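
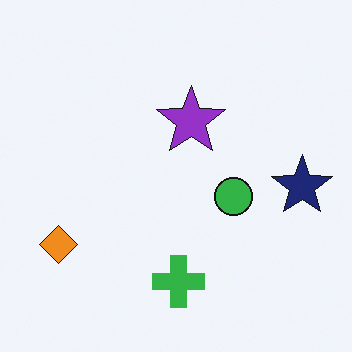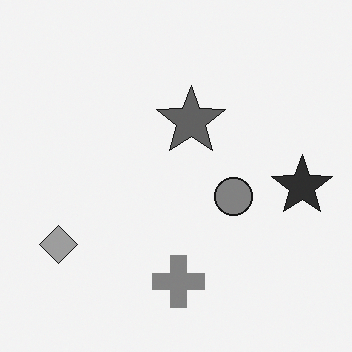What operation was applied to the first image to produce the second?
The image was converted to grayscale.

All color is removed — every shape is now a shade of grey.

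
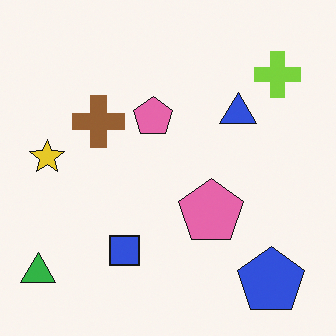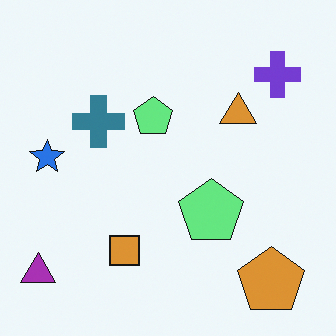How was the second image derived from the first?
It was hue-shifted by a large amount.

Every shape's color has rotated by the same amount around the hue wheel — a uniform hue shift.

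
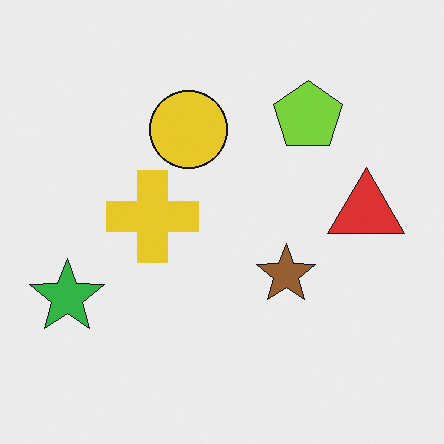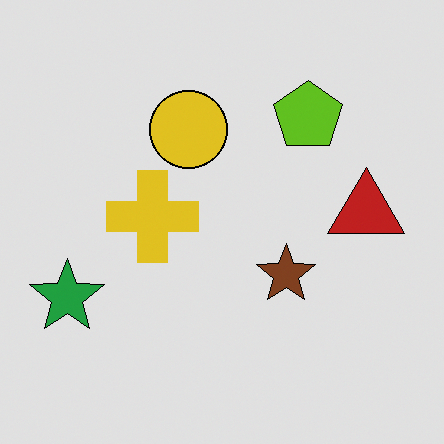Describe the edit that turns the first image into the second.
It was moderately posterized.

Each flat color has snapped to a coarser quantized level — most visibly, the near-white background has dropped to a flat grey.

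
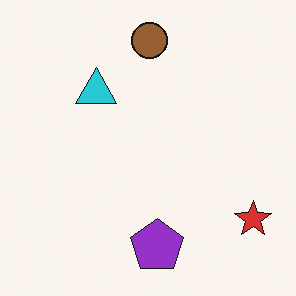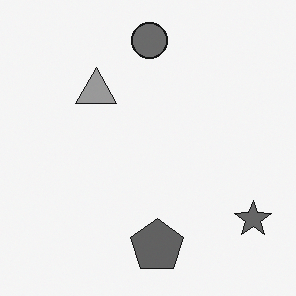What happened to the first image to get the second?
This is the original image converted to grayscale.

All color is removed — every shape is now a shade of grey.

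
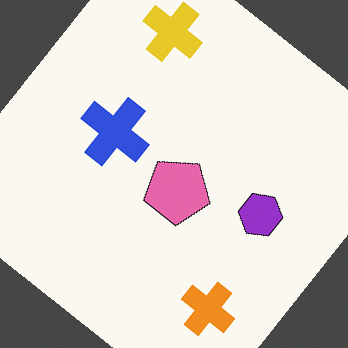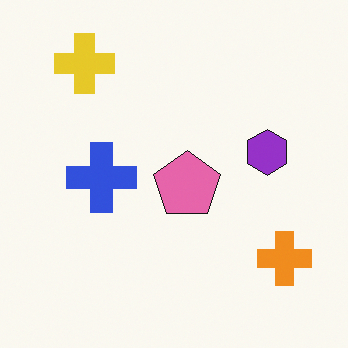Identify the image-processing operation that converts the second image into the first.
It was rotated clockwise by a large amount — several tens of degrees.

Every shape is tilted by the same angle and the image corners show triangular fill wedges — a whole-image rotation by a non-right angle.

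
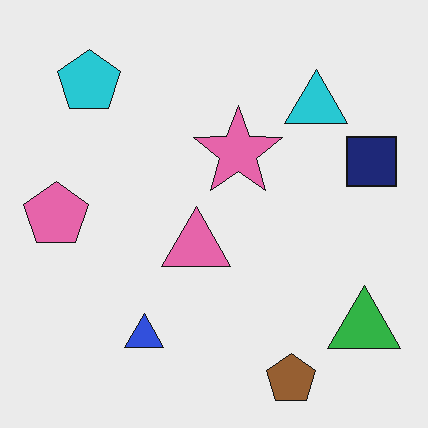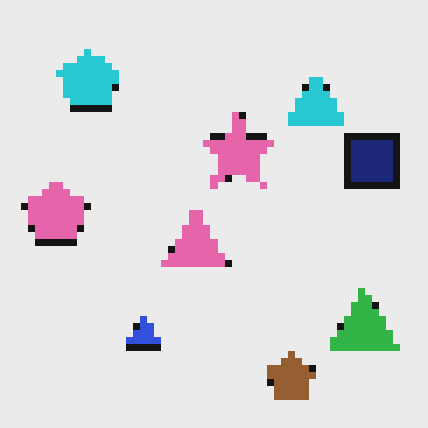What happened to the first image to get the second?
This is the original image pixelated into visible square blocks.

Shapes are reduced to large square blocks; fine edges and outlines are lost — a downscale-then-upscale (mosaic) effect.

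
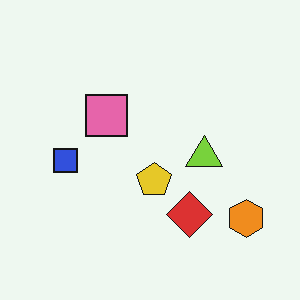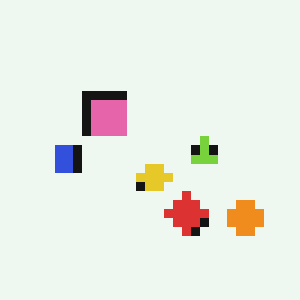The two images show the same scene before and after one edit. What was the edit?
This is the original image heavily pixelated into large blocks.

Shapes are reduced to large square blocks; fine edges and outlines are lost — a downscale-then-upscale (mosaic) effect.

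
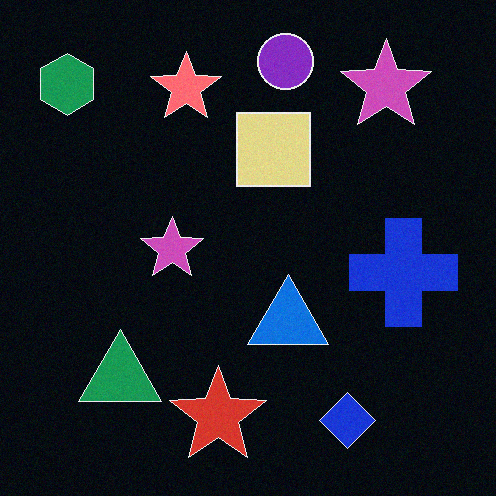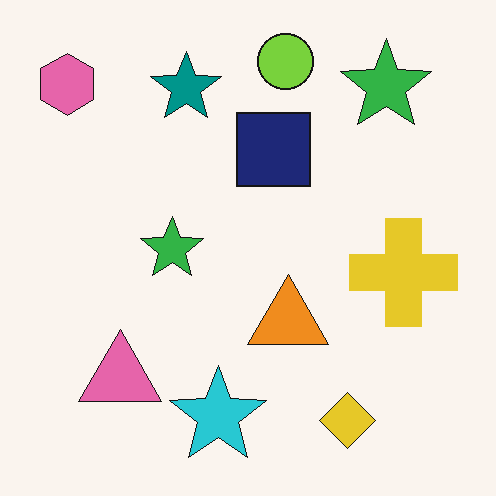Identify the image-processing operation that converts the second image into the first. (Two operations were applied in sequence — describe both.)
The image was color-inverted (negative), then degraded with light additive noise.

The light background has become dark and every shape's color is its complement — a photographic negative. Random speckle covers the whole image, including the flat background.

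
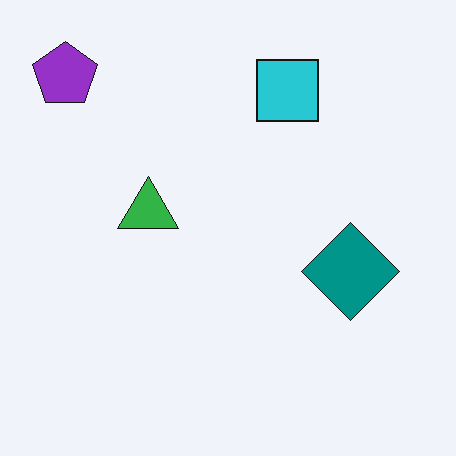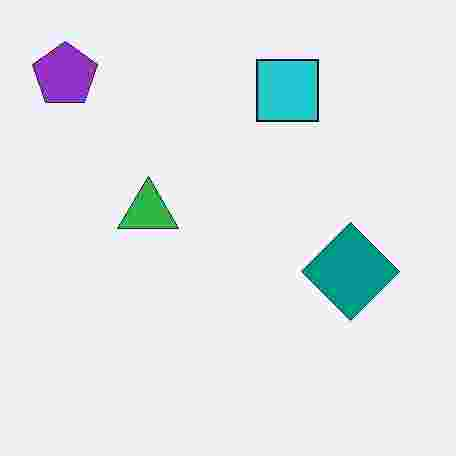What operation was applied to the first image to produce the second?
The transformation is: heavily JPEG-compressed with obvious blocking artifacts.

Blocky 8×8 compression artifacts appear around shape edges and the flat background shows ringing — characteristic JPEG degradation.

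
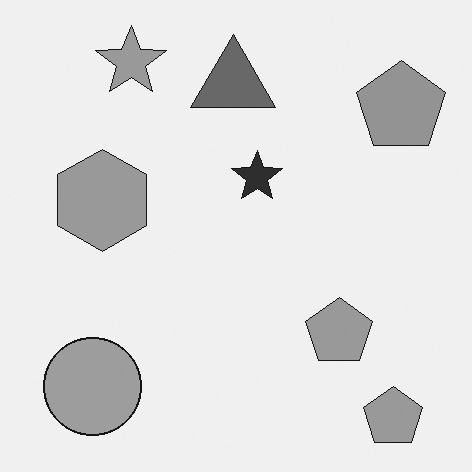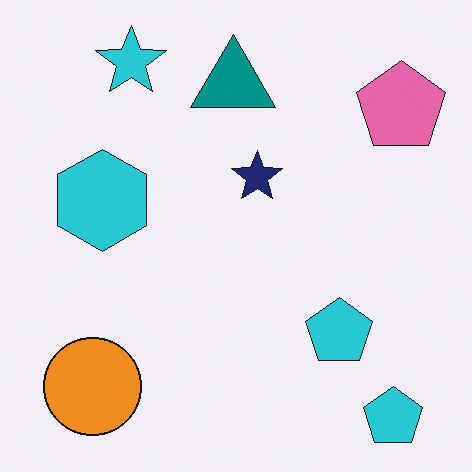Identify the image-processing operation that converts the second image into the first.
Converted to grayscale.

All color is removed — every shape is now a shade of grey.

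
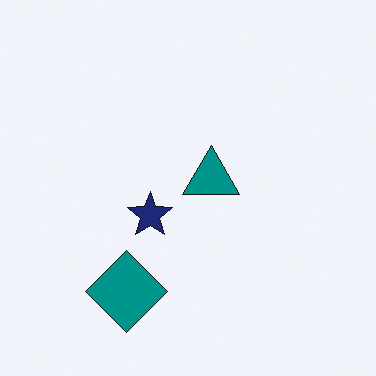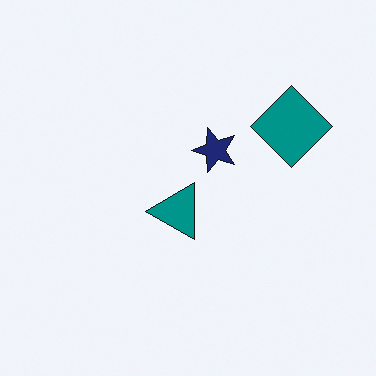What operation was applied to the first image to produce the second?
It was transposed (reflected across the top-left ↔ bottom-right diagonal).

Shapes have swapped their row and column positions — what was in the top-right is now in the bottom-left — a diagonal reflection.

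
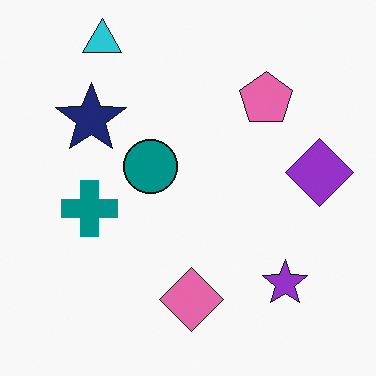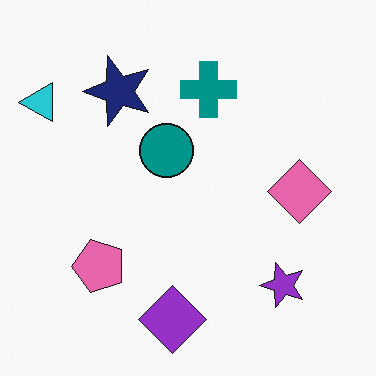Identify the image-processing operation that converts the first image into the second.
The image was transposed (reflected across the top-left ↔ bottom-right diagonal).

Shapes have swapped their row and column positions — what was in the top-right is now in the bottom-left — a diagonal reflection.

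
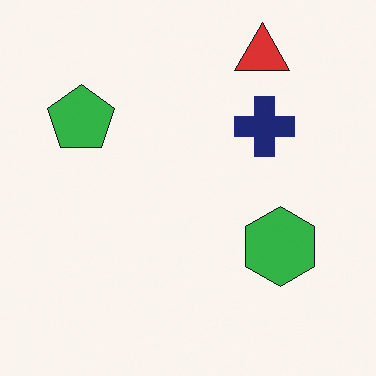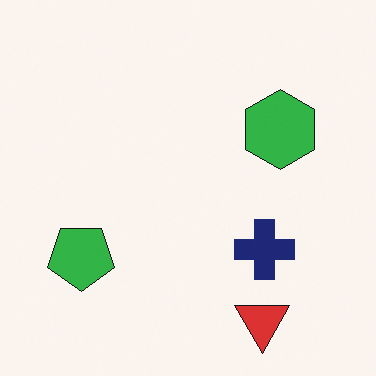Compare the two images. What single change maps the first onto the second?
This is the original image flipped vertically (top ↔ bottom).

The red triangle is in the top-right of the first image and the bottom-right of the second — shapes on opposite sides of the horizontal midline have swapped in a mirror flip.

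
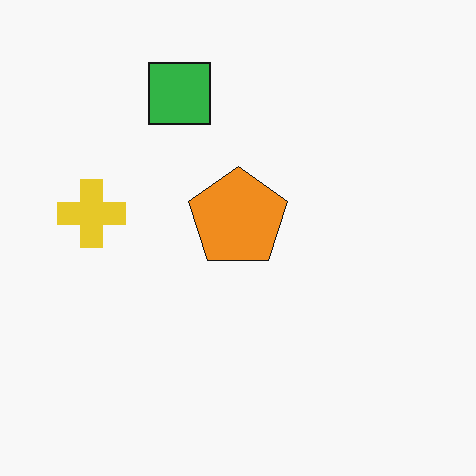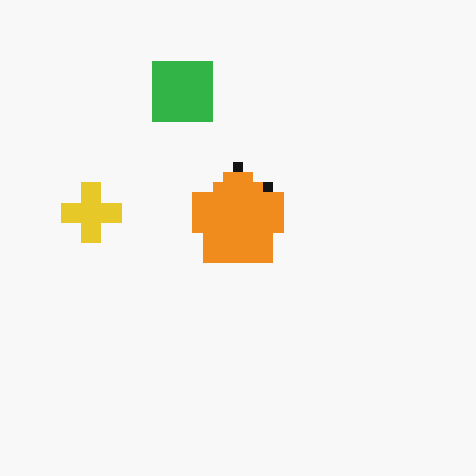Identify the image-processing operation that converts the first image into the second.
The image was heavily pixelated into large blocks.

Shapes are reduced to large square blocks; fine edges and outlines are lost — a downscale-then-upscale (mosaic) effect.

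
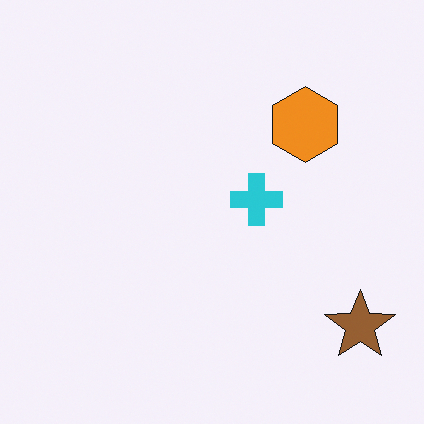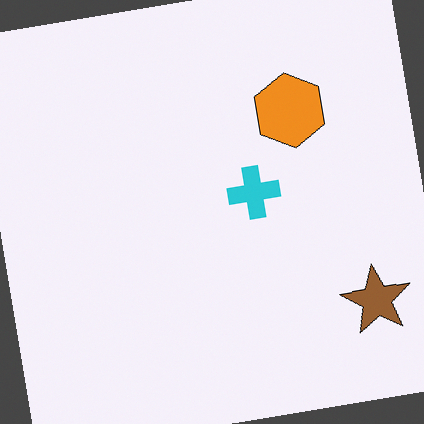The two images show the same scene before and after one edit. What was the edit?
This is the original image rotated counter-clockwise by a small amount.

Every shape is tilted by the same angle and the image corners show triangular fill wedges — a whole-image rotation by a non-right angle.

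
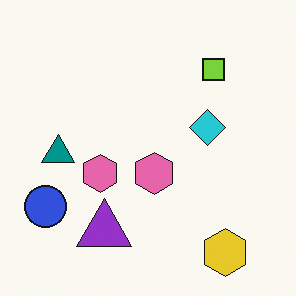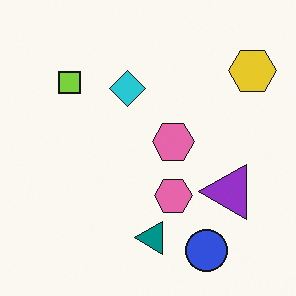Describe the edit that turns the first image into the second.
The transformation is: rotated 90° counter-clockwise.

The yellow hexagon sits in the bottom-right of the first image and the top-right of the second — consistent with a whole-image 90° counter-clockwise rotation.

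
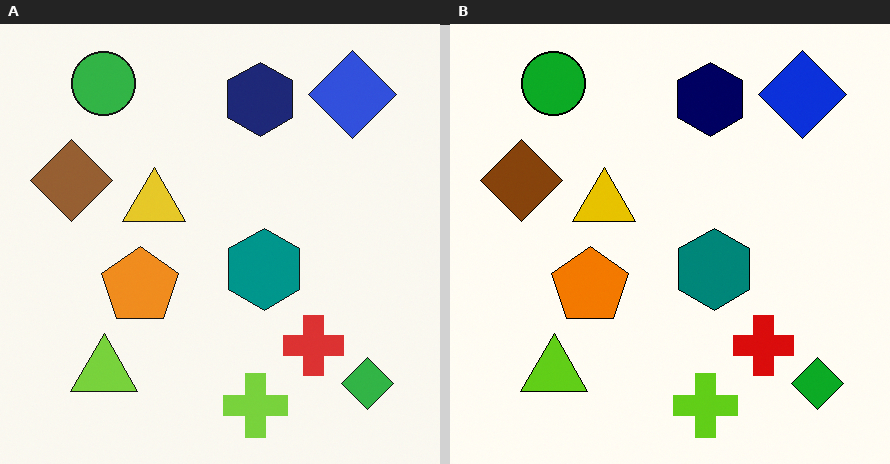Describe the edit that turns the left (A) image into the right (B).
Given slightly increased contrast.

Tones are pushed away from mid-grey across the whole image — a global contrast change.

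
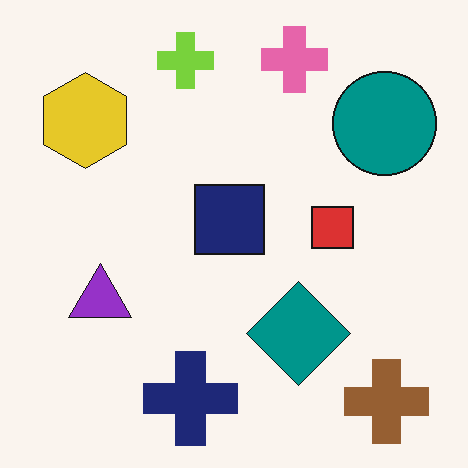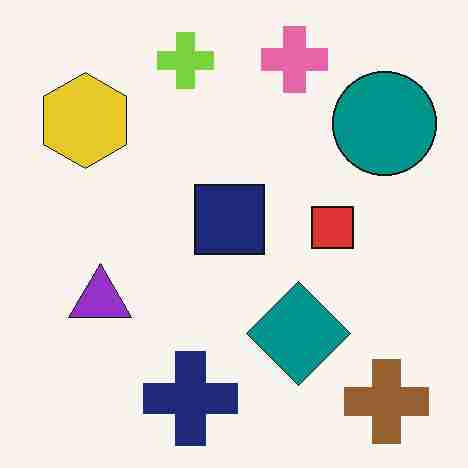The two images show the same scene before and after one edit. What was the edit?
The transformation is: heavily JPEG-compressed with obvious blocking artifacts.

Blocky 8×8 compression artifacts appear around shape edges and the flat background shows ringing — characteristic JPEG degradation.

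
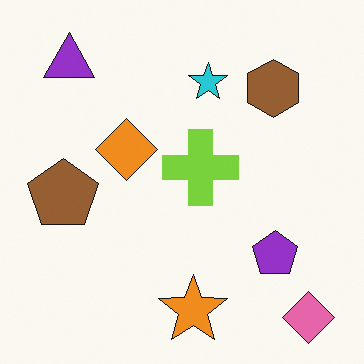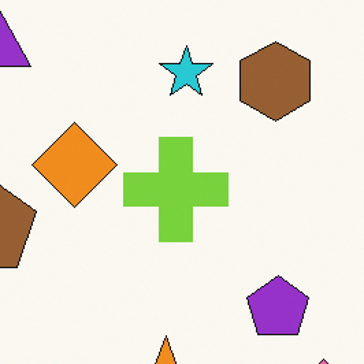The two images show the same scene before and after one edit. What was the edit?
The second image is the first cropped to a modestly smaller region and rescaled.

The visible shapes are larger and the field of view is narrower; shapes near the original edges may be partly or wholly outside the frame — a crop-and-rescale.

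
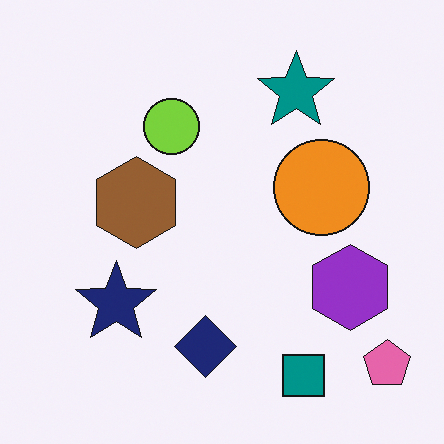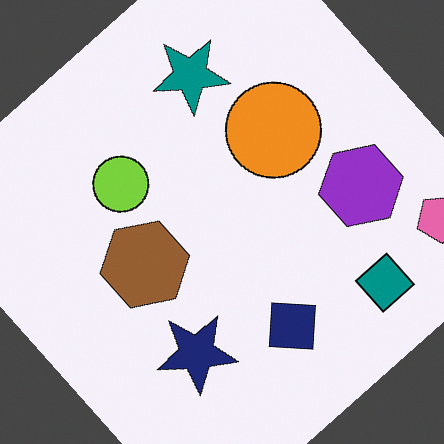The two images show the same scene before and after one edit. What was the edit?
The second image is the first rotated counter-clockwise by a large amount — several tens of degrees.

Every shape is tilted by the same angle and the image corners show triangular fill wedges — a whole-image rotation by a non-right angle.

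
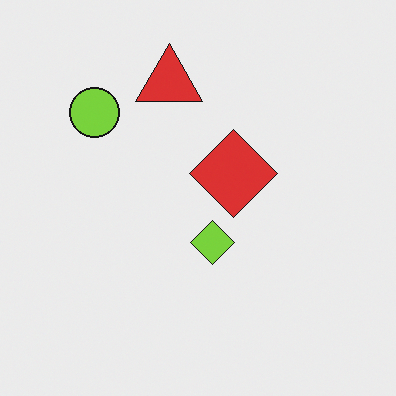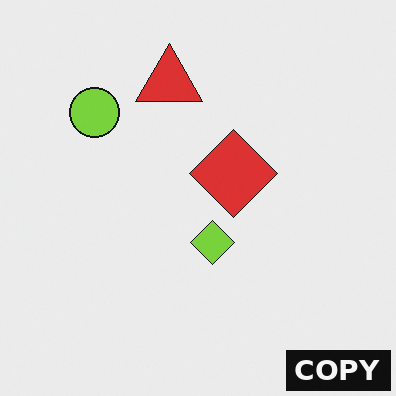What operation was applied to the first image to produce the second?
The image was watermarked with the text "COPY" in the lower-right corner.

A dark label reading "COPY" appears in the lower-right corner.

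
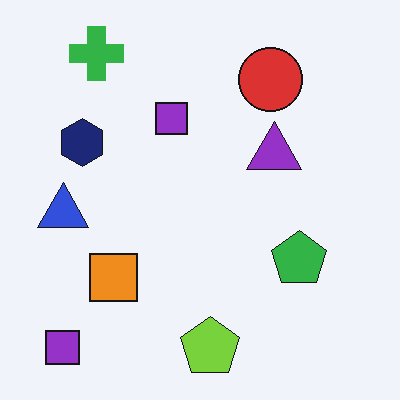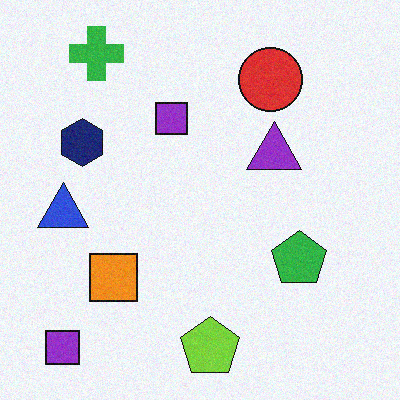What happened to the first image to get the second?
The transformation is: degraded with light additive noise.

Random speckle covers the whole image, including the flat background.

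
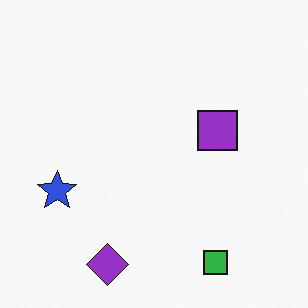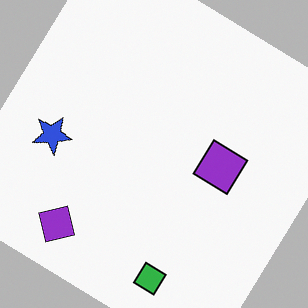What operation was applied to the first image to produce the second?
The second image is the first rotated clockwise by a large amount — several tens of degrees.

Every shape is tilted by the same angle and the image corners show triangular fill wedges — a whole-image rotation by a non-right angle.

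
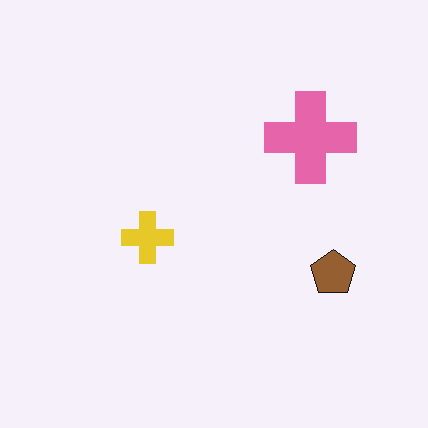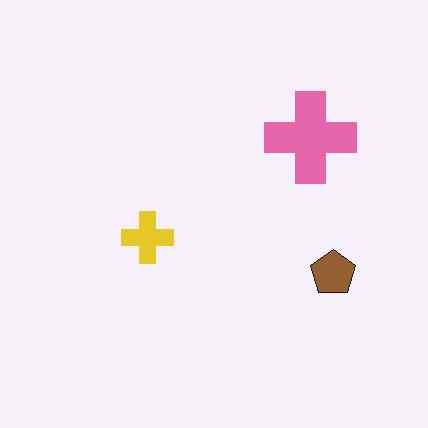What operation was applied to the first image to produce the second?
It was given moderate JPEG compression.

Blocky 8×8 compression artifacts appear around shape edges and the flat background shows ringing — characteristic JPEG degradation.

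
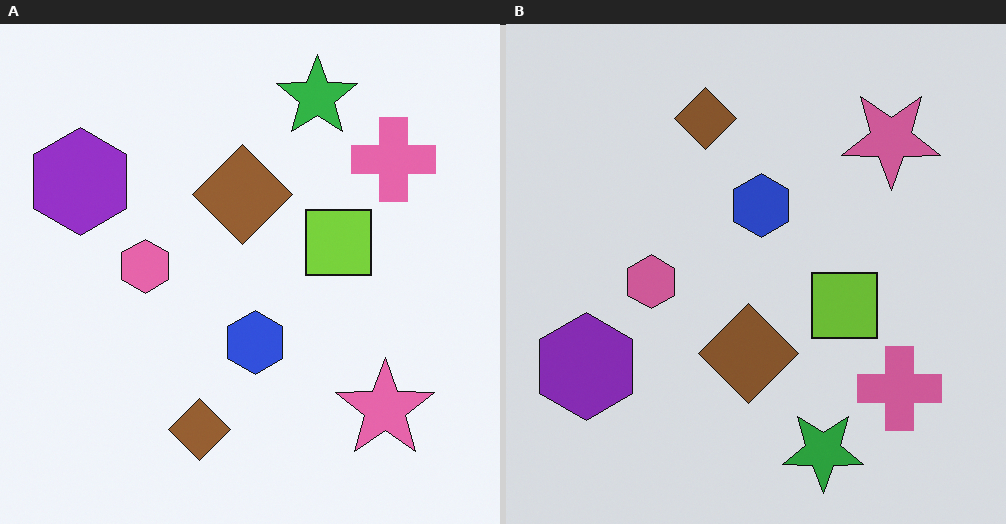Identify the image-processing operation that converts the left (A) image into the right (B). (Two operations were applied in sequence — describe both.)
Slightly darkened, then flipped vertically (top ↔ bottom).

Every pixel — background and shapes alike — is uniformly darkened. The green star is in the top of the left (A) image and the bottom of the right (B) — shapes on opposite sides of the horizontal midline have swapped in a mirror flip.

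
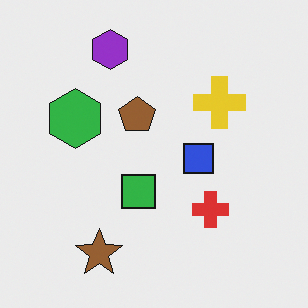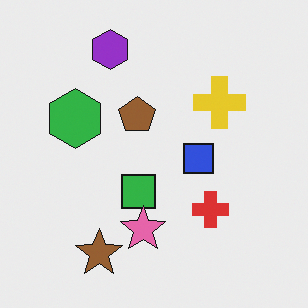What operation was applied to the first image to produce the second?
This is the original image overlaid with an additional pink star.

A pink star appears in the second image that is absent from the first.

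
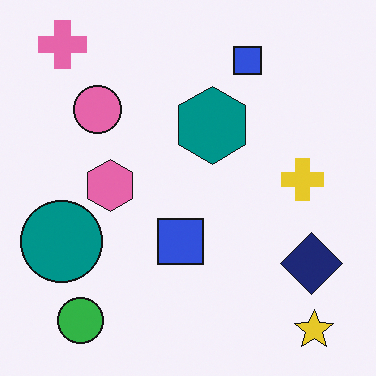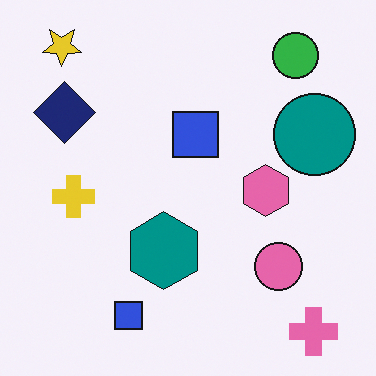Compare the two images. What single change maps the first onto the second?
This is the original image rotated 180°.

The pink cross sits in the top-left of the first image and the bottom-right of the second — consistent with a whole-image 180° rotation.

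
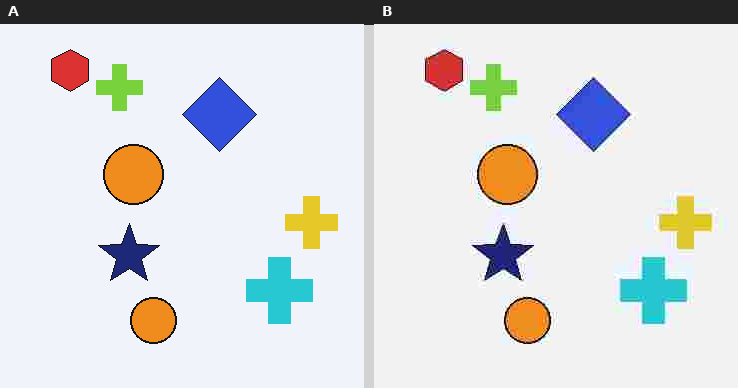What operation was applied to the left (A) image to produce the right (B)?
The transformation is: degraded with heavy JPEG compression.

Blocky 8×8 compression artifacts appear around shape edges and the flat background shows ringing — characteristic JPEG degradation.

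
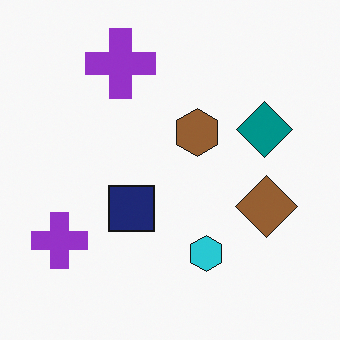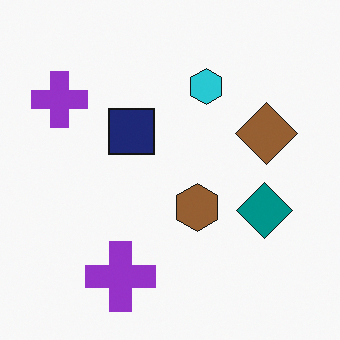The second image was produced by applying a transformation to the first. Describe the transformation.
Flipped vertically (top ↔ bottom).

The cyan hexagon is in the bottom of the first image and the top of the second — shapes on opposite sides of the horizontal midline have swapped in a mirror flip.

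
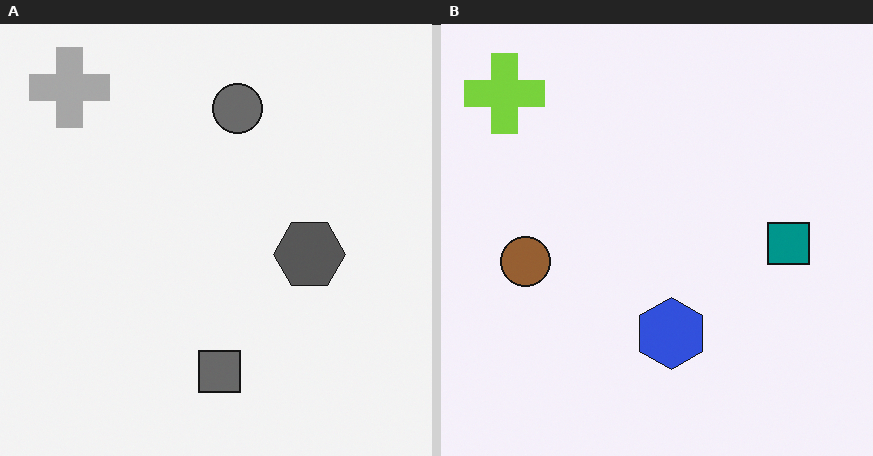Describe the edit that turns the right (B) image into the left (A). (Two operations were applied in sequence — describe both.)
Converted to grayscale, then transposed (reflected across the top-left ↔ bottom-right diagonal).

All color is removed — every shape is now a shade of grey. Shapes have swapped their row and column positions — what was in the top-right is now in the bottom-left — a diagonal reflection.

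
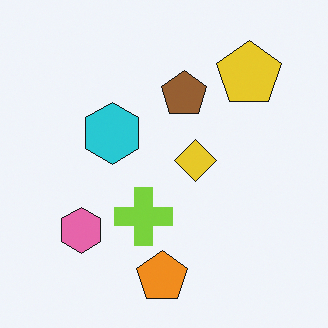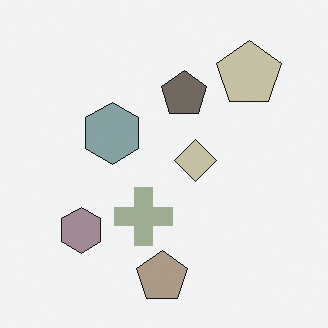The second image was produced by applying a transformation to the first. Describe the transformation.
The image was heavily desaturated.

All colors are more muted and greyish — a global saturation change.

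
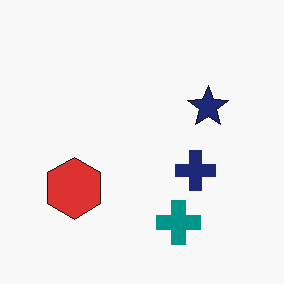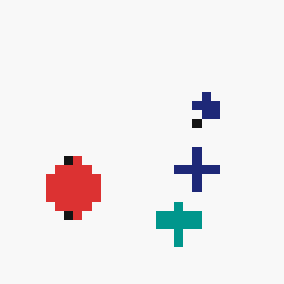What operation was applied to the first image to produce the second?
This is the original image coarsely pixelated.

Shapes are reduced to large square blocks; fine edges and outlines are lost — a downscale-then-upscale (mosaic) effect.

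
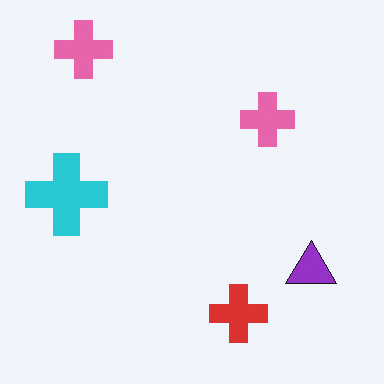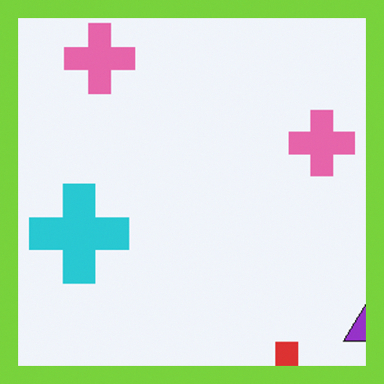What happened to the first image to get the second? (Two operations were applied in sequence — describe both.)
The transformation is: cropped to a modestly smaller region and rescaled, then framed with a lime border.

The visible shapes are larger and the field of view is narrower; shapes near the original edges may be partly or wholly outside the frame — a crop-and-rescale. A solid lime frame runs around the edge of the second image, with the content slightly shrunk inside it.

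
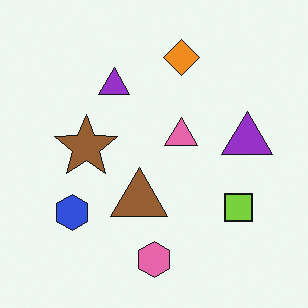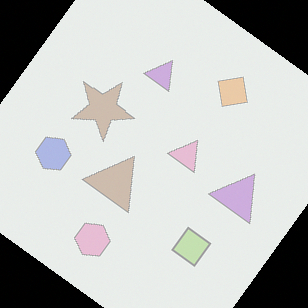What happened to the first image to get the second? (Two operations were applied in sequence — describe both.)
The image was washed out (contrast reduced), then rotated clockwise by a large amount — several tens of degrees.

Tones are pushed toward mid-grey across the whole image — a global contrast change. Every shape is tilted by the same angle and the image corners show triangular fill wedges — a whole-image rotation by a non-right angle.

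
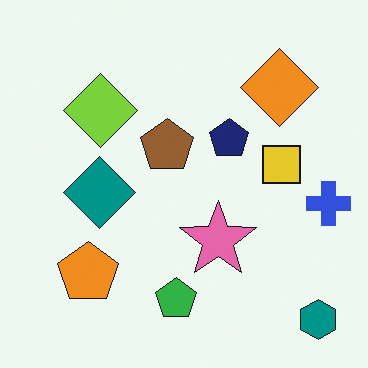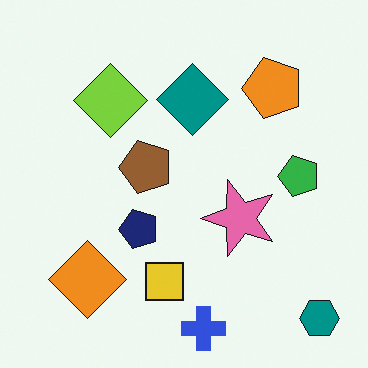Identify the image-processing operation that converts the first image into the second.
Transposed (reflected across the top-left ↔ bottom-right diagonal).

Shapes have swapped their row and column positions — what was in the top-right is now in the bottom-left — a diagonal reflection.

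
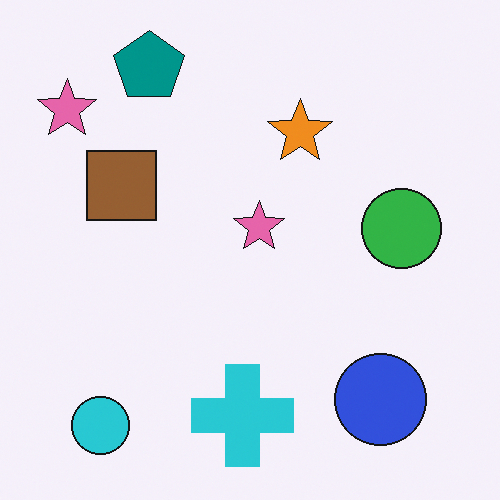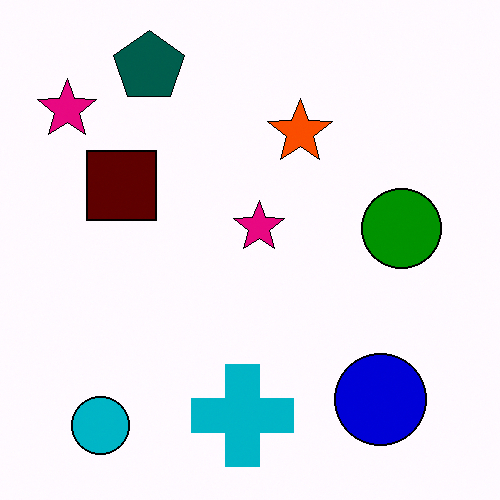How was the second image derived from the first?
The second image is the first given much higher contrast.

Tones are pushed away from mid-grey across the whole image — a global contrast change.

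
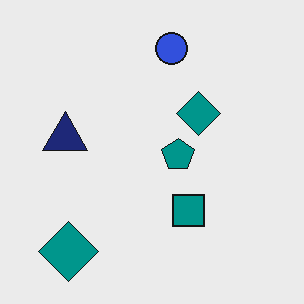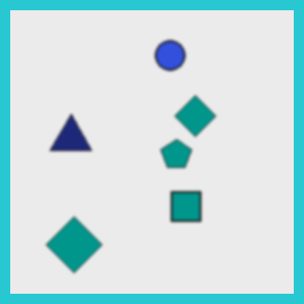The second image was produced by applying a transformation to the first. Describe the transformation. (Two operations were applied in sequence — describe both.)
This is the original image lightly blurred, then framed with a cyan border.

Shape edges and outlines are uniformly softened across the whole image. A solid cyan frame runs around the edge of the second image, with the content slightly shrunk inside it.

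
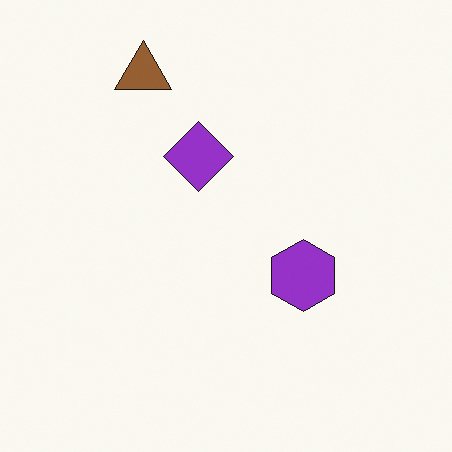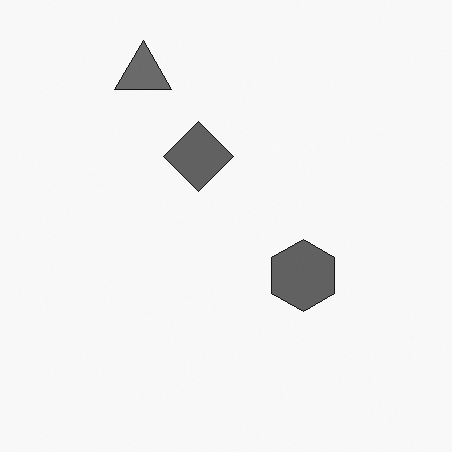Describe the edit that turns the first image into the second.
The image was converted to grayscale.

All color is removed — every shape is now a shade of grey.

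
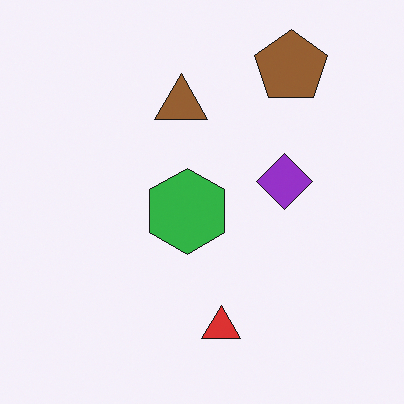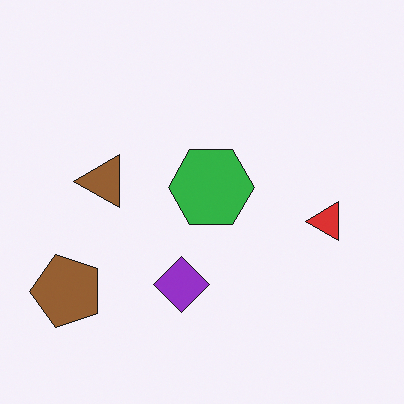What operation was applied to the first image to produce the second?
Transposed (reflected across the top-left ↔ bottom-right diagonal).

Shapes have swapped their row and column positions — what was in the top-right is now in the bottom-left — a diagonal reflection.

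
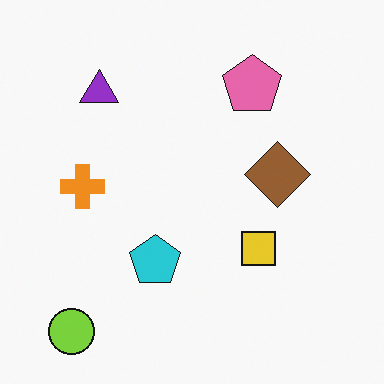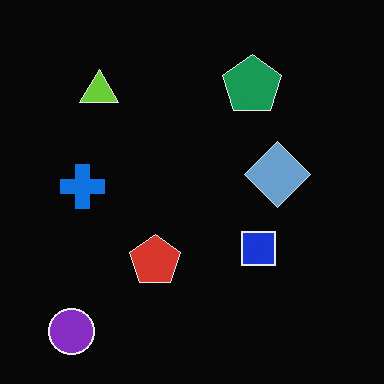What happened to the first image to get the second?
The image was color-inverted (negative).

The light background has become dark and every shape's color is its complement — a photographic negative.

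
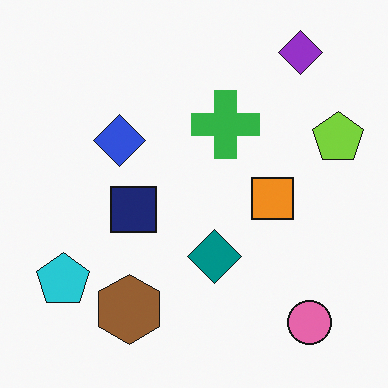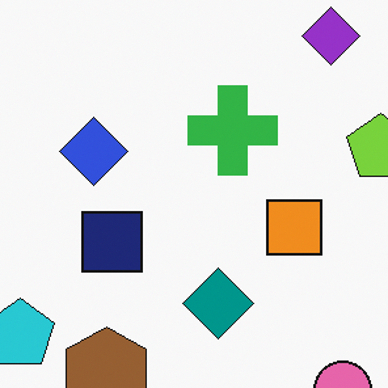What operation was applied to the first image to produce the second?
The second image is the first cropped to a modestly smaller region and rescaled.

The visible shapes are larger and the field of view is narrower; shapes near the original edges may be partly or wholly outside the frame — a crop-and-rescale.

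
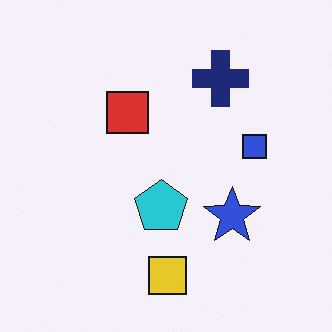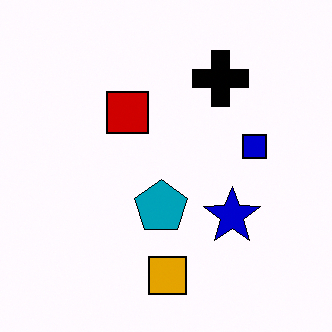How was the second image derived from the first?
It was given much higher contrast.

Tones are pushed away from mid-grey across the whole image — a global contrast change.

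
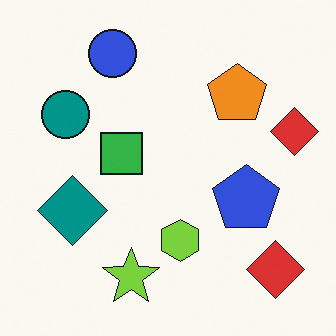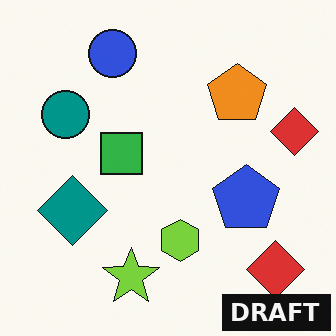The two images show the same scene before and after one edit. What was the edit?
Watermarked with the text "DRAFT" in the lower-right corner.

A dark label reading "DRAFT" appears in the lower-right corner.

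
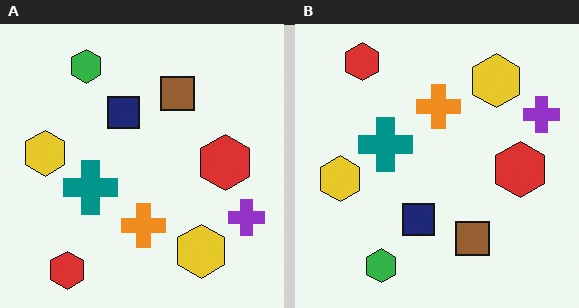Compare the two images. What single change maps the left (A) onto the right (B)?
It was flipped vertically (top ↔ bottom).

The green hexagon is in the top-left of the left (A) image and the bottom-left of the right (B) — shapes on opposite sides of the horizontal midline have swapped in a mirror flip.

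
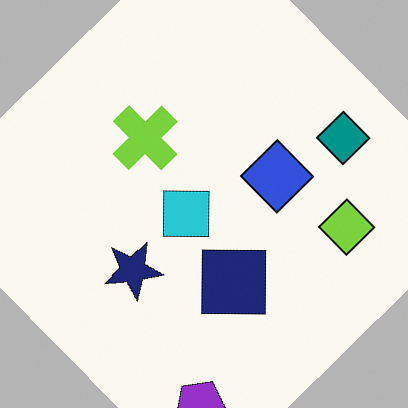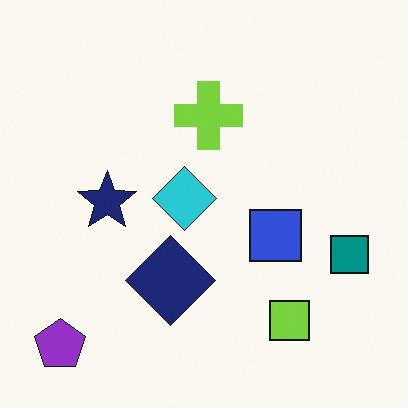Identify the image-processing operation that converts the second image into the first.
The transformation is: rotated counter-clockwise by a large amount — several tens of degrees.

Every shape is tilted by the same angle and the image corners show triangular fill wedges — a whole-image rotation by a non-right angle.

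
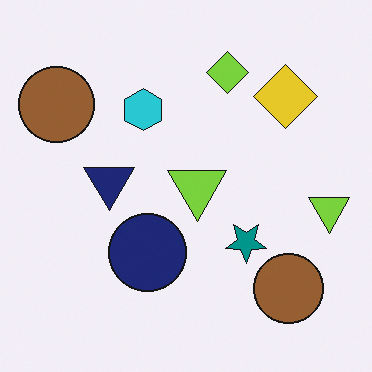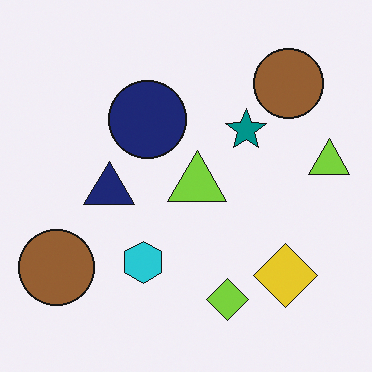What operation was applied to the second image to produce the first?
The first image is the second flipped vertically (top ↔ bottom).

The lime diamond is in the bottom of the second image and the top of the first — shapes on opposite sides of the horizontal midline have swapped in a mirror flip.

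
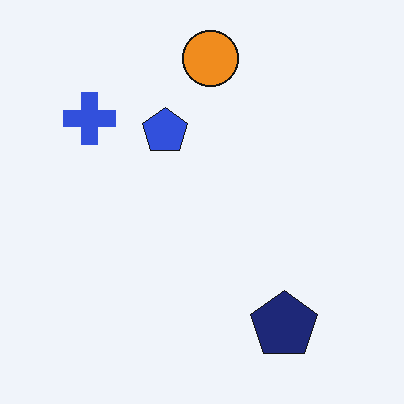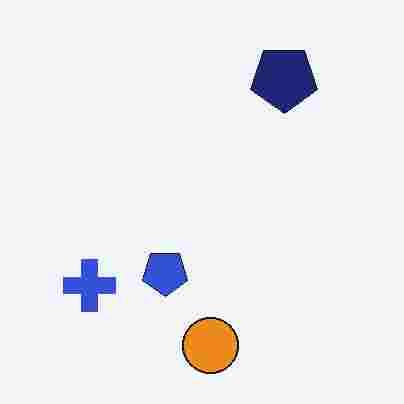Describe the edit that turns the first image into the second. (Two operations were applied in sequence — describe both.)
The second image is the first flipped vertically (top ↔ bottom), then heavily JPEG-compressed with obvious blocking artifacts.

The orange circle is in the top of the first image and the bottom of the second — shapes on opposite sides of the horizontal midline have swapped in a mirror flip. Blocky 8×8 compression artifacts appear around shape edges and the flat background shows ringing — characteristic JPEG degradation.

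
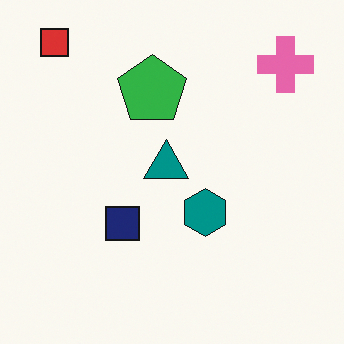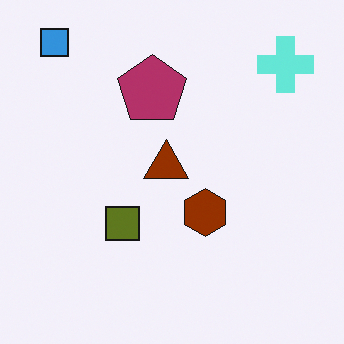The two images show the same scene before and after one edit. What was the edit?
Hue-shifted by a large amount.

Every shape's color has rotated by the same amount around the hue wheel — a uniform hue shift.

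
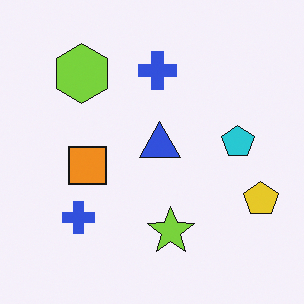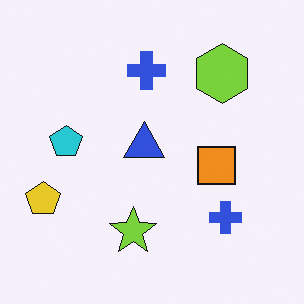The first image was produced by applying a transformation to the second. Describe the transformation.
The transformation is: flipped horizontally (left ↔ right).

The yellow pentagon is in the left of the second image and the right of the first — shapes on opposite sides of the vertical midline have swapped in a mirror flip.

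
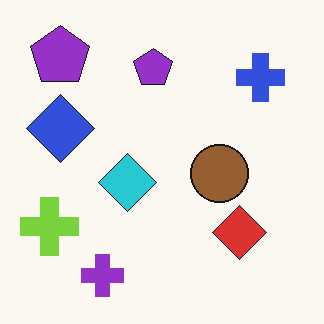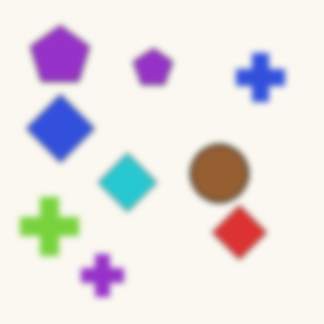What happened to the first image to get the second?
It was moderately blurred.

Shape edges and outlines are uniformly softened across the whole image.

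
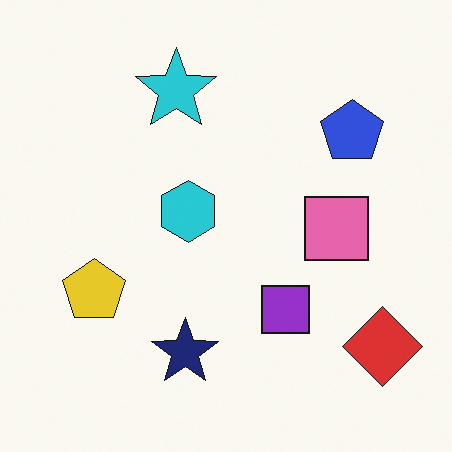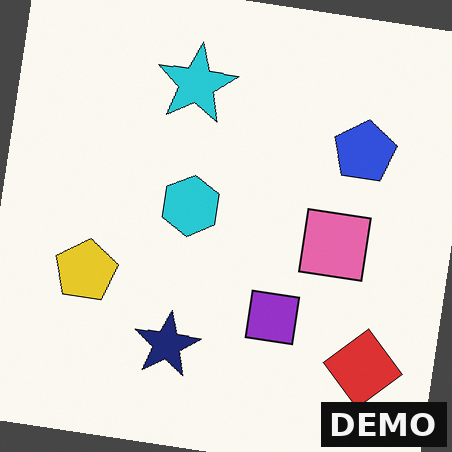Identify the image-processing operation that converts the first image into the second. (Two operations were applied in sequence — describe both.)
The transformation is: rotated clockwise by a few degrees, then watermarked with the text "DEMO" in the lower-right corner.

Every shape is tilted by the same angle and the image corners show triangular fill wedges — a whole-image rotation by a non-right angle. A dark label reading "DEMO" appears in the lower-right corner.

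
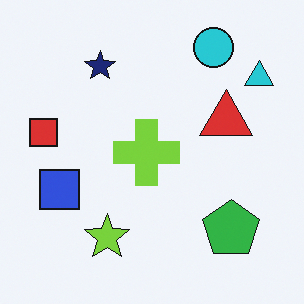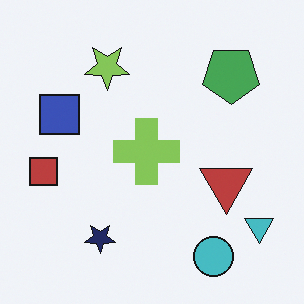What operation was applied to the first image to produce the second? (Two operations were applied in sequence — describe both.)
The image was flipped vertically (top ↔ bottom), then slightly desaturated.

The cyan circle is in the top-right of the first image and the bottom-right of the second — shapes on opposite sides of the horizontal midline have swapped in a mirror flip. All colors are more muted and greyish — a global saturation change.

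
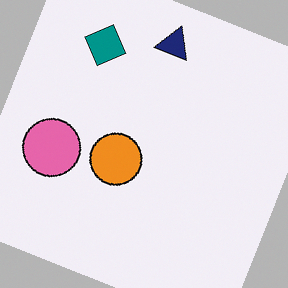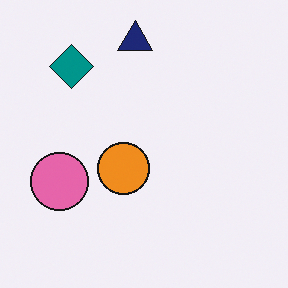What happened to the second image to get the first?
Rotated clockwise by a moderate amount.

Every shape is tilted by the same angle and the image corners show triangular fill wedges — a whole-image rotation by a non-right angle.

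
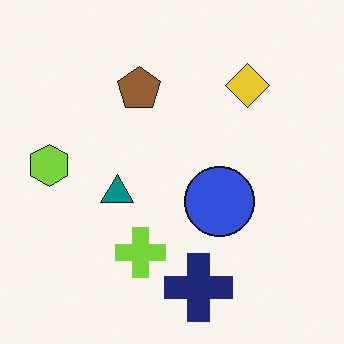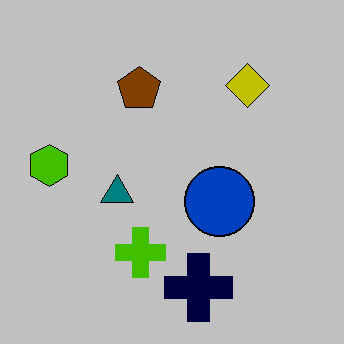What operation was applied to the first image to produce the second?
The transformation is: heavily posterized to just a handful of flat colors.

Each flat color has snapped to a coarser quantized level — most visibly, the near-white background has dropped to a flat grey.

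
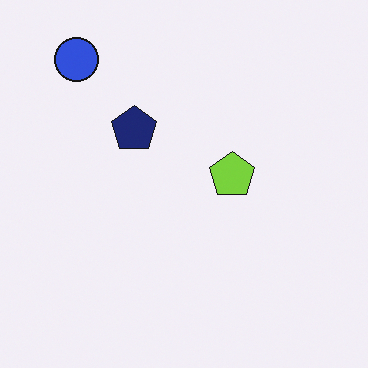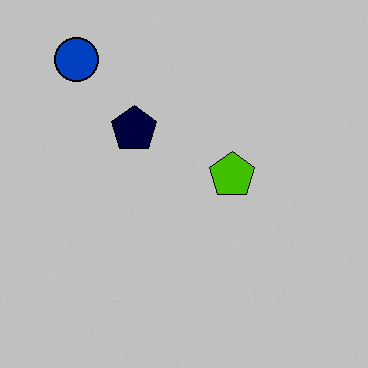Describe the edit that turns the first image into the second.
This is the original image heavily posterized to just a handful of flat colors.

Each flat color has snapped to a coarser quantized level — most visibly, the near-white background has dropped to a flat grey.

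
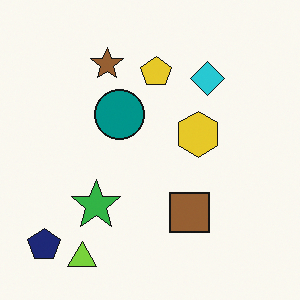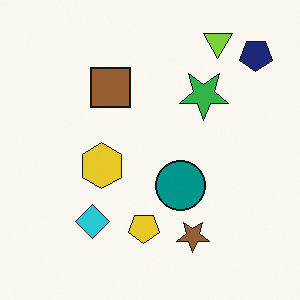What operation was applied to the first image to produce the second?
This is the original image rotated 180°.

The navy pentagon sits in the bottom-left of the first image and the top-right of the second — consistent with a whole-image 180° rotation.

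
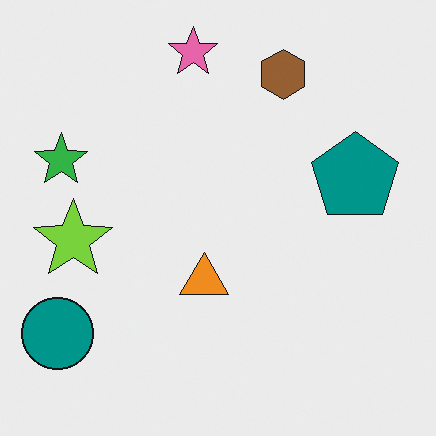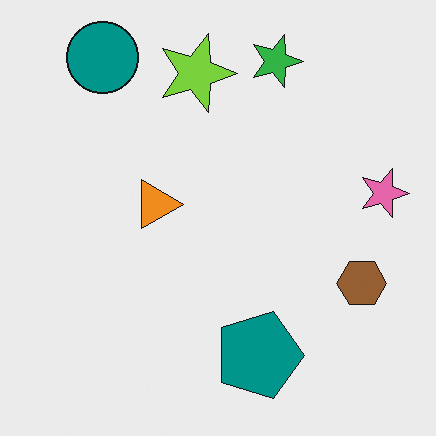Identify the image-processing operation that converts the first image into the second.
This is the original image rotated 90° clockwise.

The teal circle sits in the bottom-left of the first image and the top-left of the second — consistent with a whole-image 90° clockwise rotation.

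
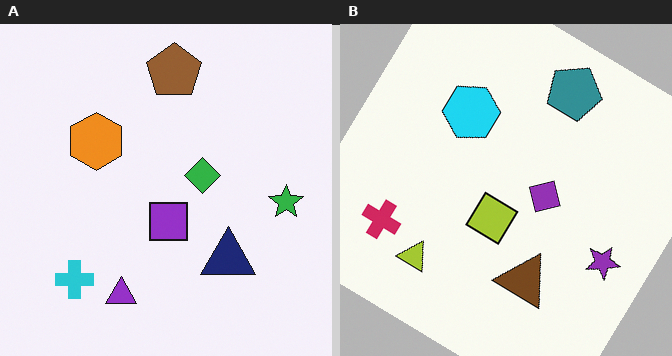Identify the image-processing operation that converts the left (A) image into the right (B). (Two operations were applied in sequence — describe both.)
The right (B) image is the left (A) rotated clockwise by a large amount — several tens of degrees, then hue-shifted by a large amount.

Every shape is tilted by the same angle and the image corners show triangular fill wedges — a whole-image rotation by a non-right angle. Every shape's color has rotated by the same amount around the hue wheel — a uniform hue shift.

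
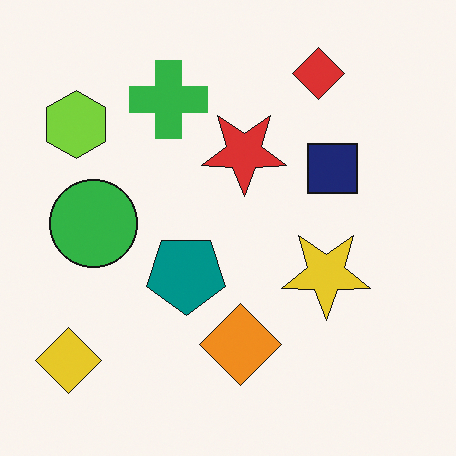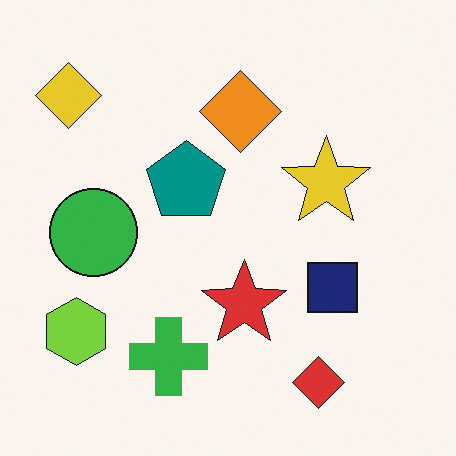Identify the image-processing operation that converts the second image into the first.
The image was flipped vertically (top ↔ bottom).

The red diamond is in the bottom-right of the second image and the top-right of the first — shapes on opposite sides of the horizontal midline have swapped in a mirror flip.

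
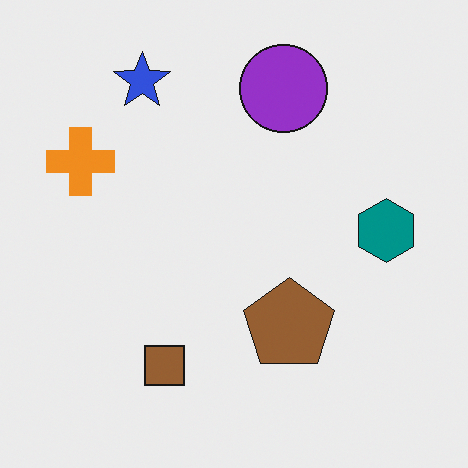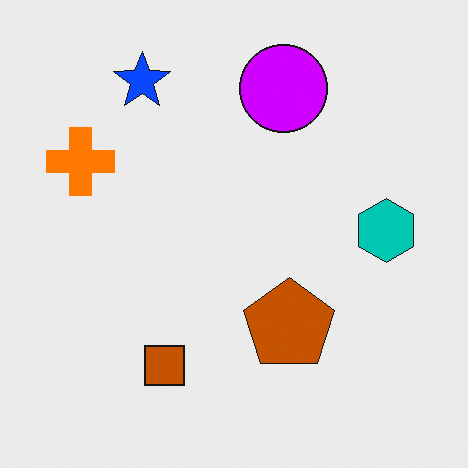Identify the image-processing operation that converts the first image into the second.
The image was heavily oversaturated.

All colors are more vivid — a global saturation change.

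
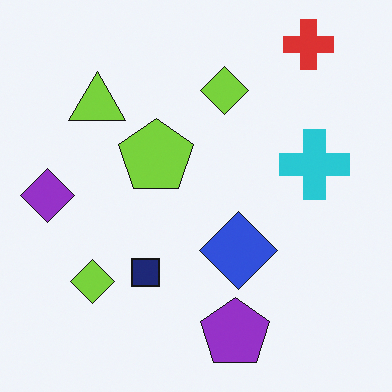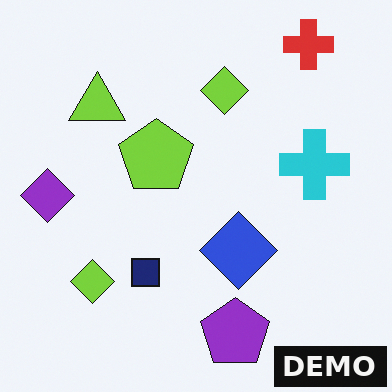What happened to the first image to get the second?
This is the original image watermarked with the text "DEMO" in the lower-right corner.

A dark label reading "DEMO" appears in the lower-right corner.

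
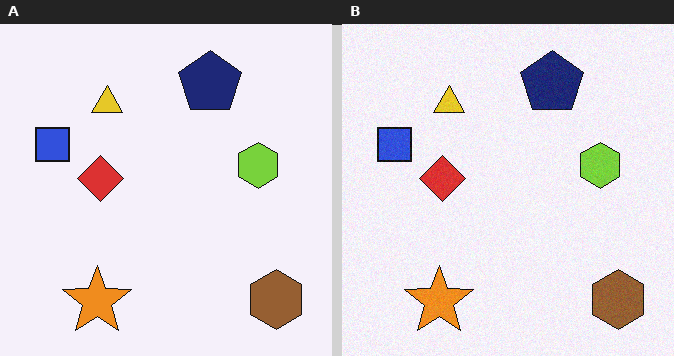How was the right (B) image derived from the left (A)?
Degraded with a light layer of grain.

Random speckle covers the whole image, including the flat background.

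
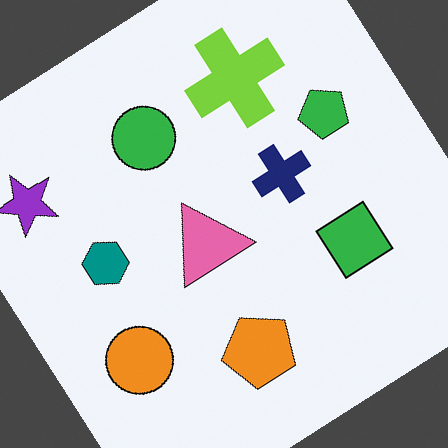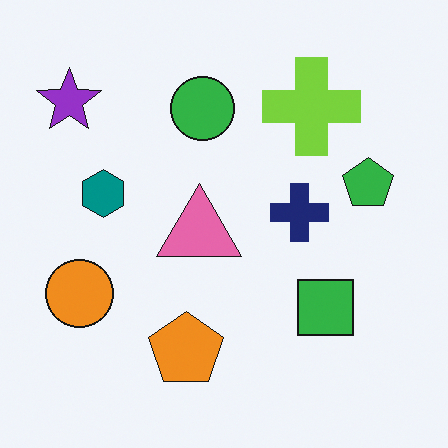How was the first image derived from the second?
The transformation is: rotated counter-clockwise by a large amount — several tens of degrees.

Every shape is tilted by the same angle and the image corners show triangular fill wedges — a whole-image rotation by a non-right angle.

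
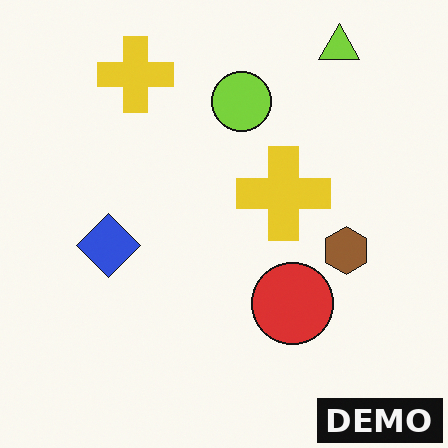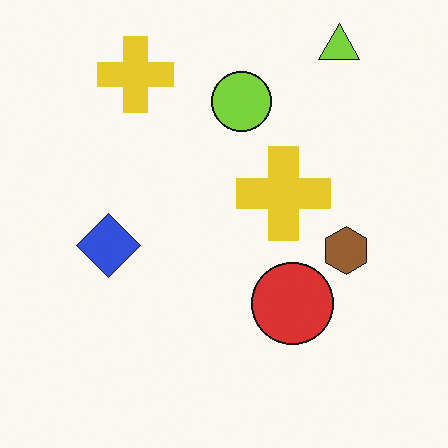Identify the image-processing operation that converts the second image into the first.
Watermarked with the text "DEMO" in the lower-right corner.

A dark label reading "DEMO" appears in the lower-right corner.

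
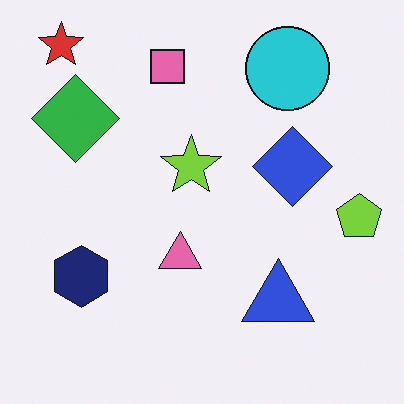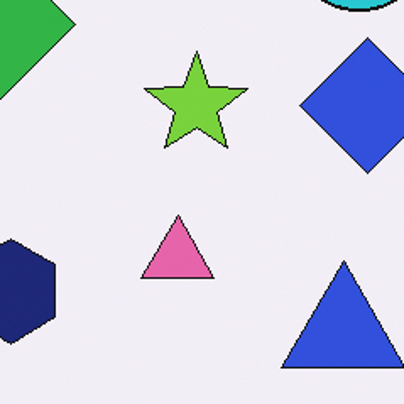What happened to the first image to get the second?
It was cropped to a noticeably smaller region and rescaled.

The visible shapes are larger and the field of view is narrower; shapes near the original edges may be partly or wholly outside the frame — a crop-and-rescale.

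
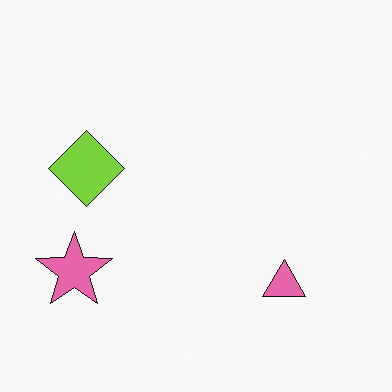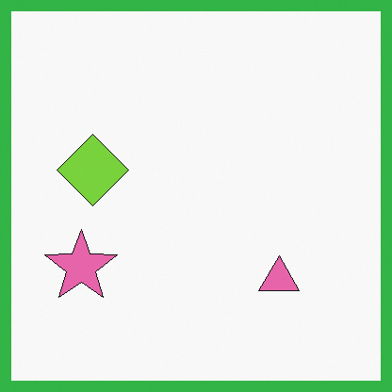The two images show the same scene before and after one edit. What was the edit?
The second image is the first framed with a green border.

A solid green frame runs around the edge of the second image, with the content slightly shrunk inside it.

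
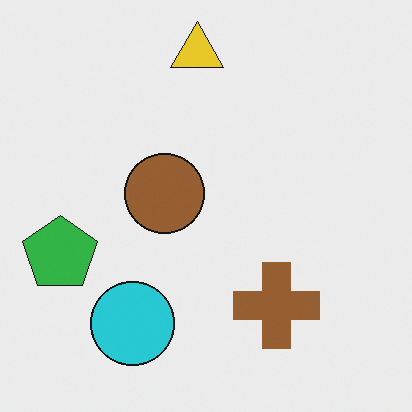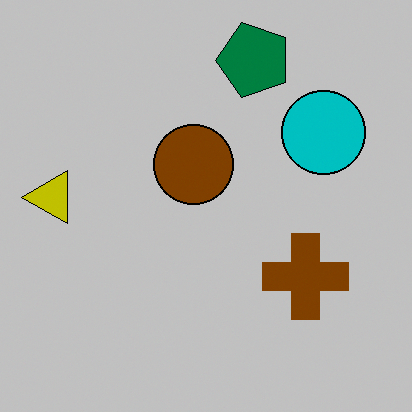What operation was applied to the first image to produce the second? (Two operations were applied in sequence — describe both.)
The transformation is: aggressively posterized, then transposed (reflected across the top-left ↔ bottom-right diagonal).

Each flat color has snapped to a coarser quantized level — most visibly, the near-white background has dropped to a flat grey. Shapes have swapped their row and column positions — what was in the top-right is now in the bottom-left — a diagonal reflection.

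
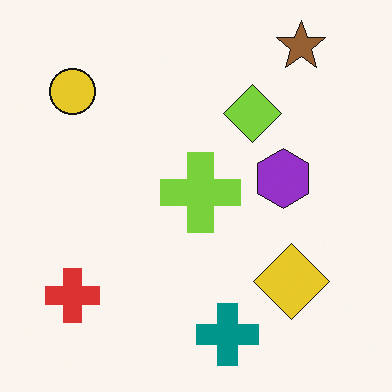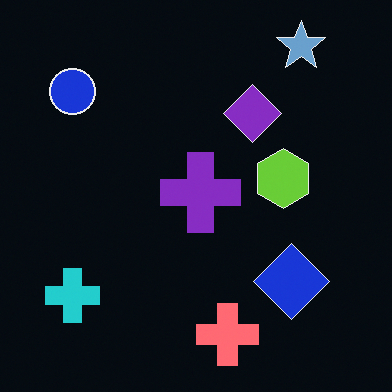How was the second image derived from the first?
The second image is the first color-inverted (negative).

The light background has become dark and every shape's color is its complement — a photographic negative.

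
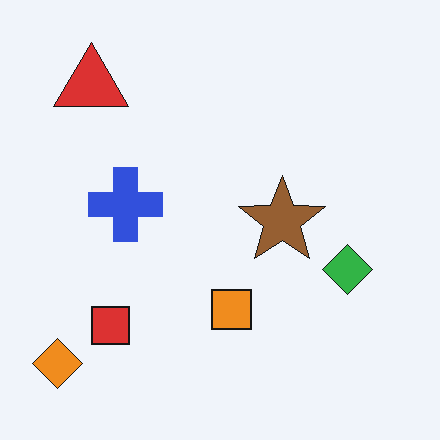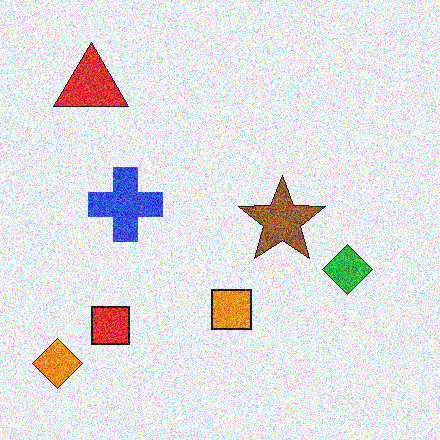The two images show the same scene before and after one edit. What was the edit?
Degraded with heavy additive noise.

Random speckle covers the whole image, including the flat background.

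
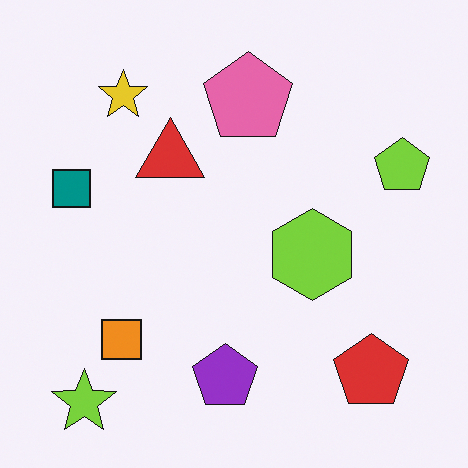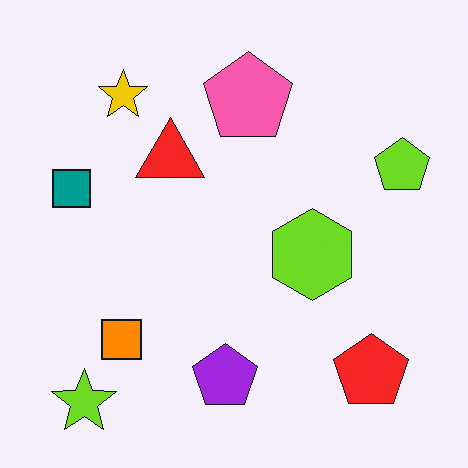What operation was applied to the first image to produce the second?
The image was slightly oversaturated.

All colors are more vivid — a global saturation change.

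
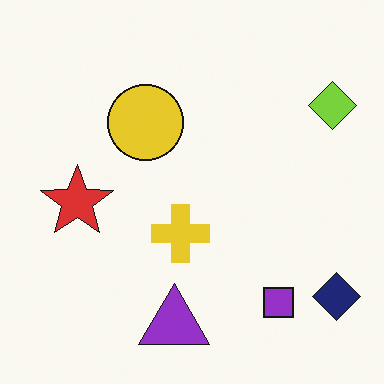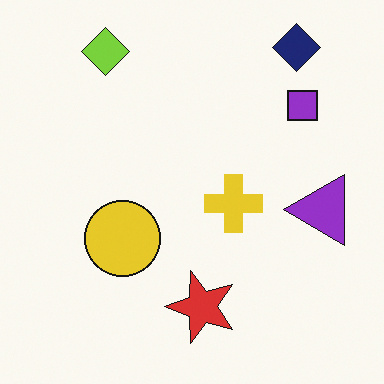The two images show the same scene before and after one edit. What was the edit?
The transformation is: rotated 90° counter-clockwise.

The navy diamond sits in the bottom-right of the first image and the top-right of the second — consistent with a whole-image 90° counter-clockwise rotation.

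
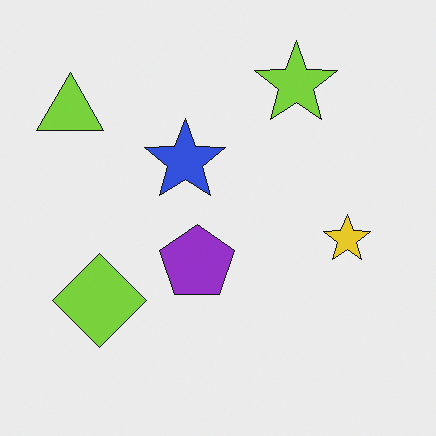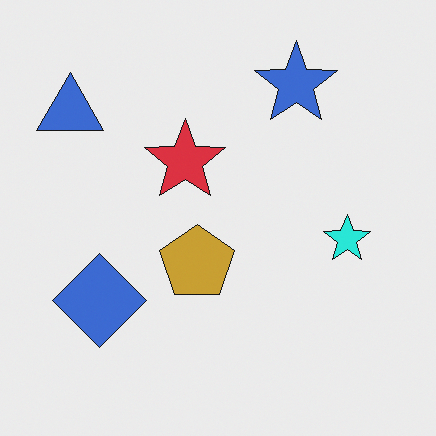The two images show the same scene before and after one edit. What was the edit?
It was hue-shifted through roughly a third of the color wheel.

Every shape's color has rotated by the same amount around the hue wheel — a uniform hue shift.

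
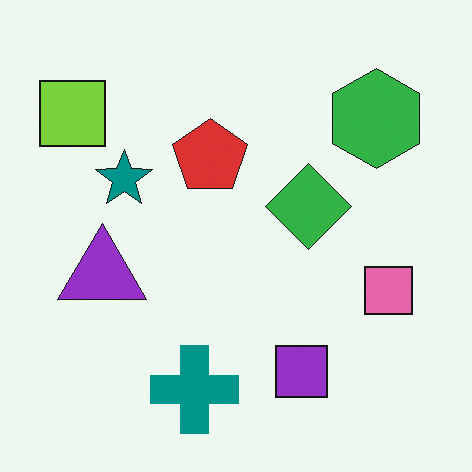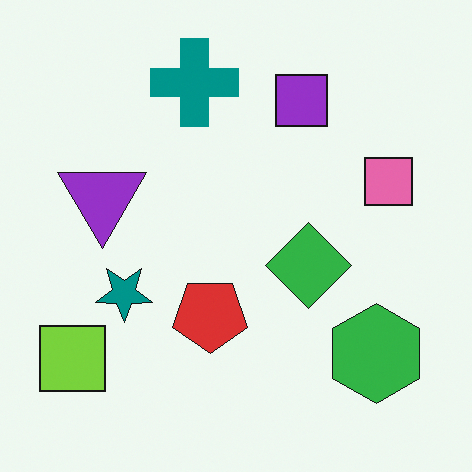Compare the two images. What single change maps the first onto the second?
Flipped vertically (top ↔ bottom).

The teal cross is in the bottom of the first image and the top of the second — shapes on opposite sides of the horizontal midline have swapped in a mirror flip.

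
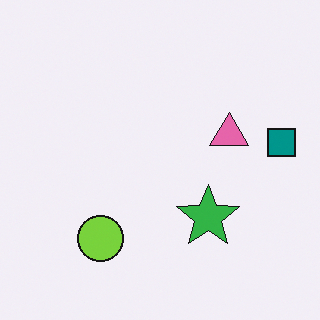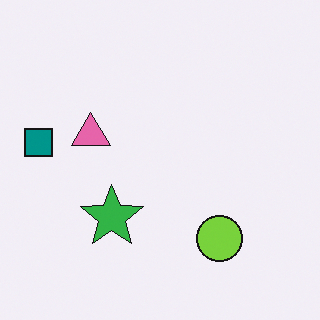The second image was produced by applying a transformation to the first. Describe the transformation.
It was flipped horizontally (left ↔ right).

The teal square is in the right of the first image and the left of the second — shapes on opposite sides of the vertical midline have swapped in a mirror flip.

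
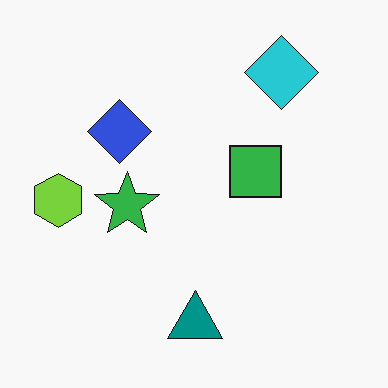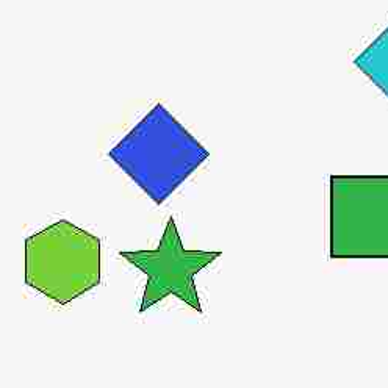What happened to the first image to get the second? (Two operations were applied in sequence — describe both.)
Heavily JPEG-compressed with obvious blocking artifacts, then cropped to a modestly smaller region and rescaled.

Blocky 8×8 compression artifacts appear around shape edges and the flat background shows ringing — characteristic JPEG degradation. The visible shapes are larger and the field of view is narrower; shapes near the original edges may be partly or wholly outside the frame — a crop-and-rescale.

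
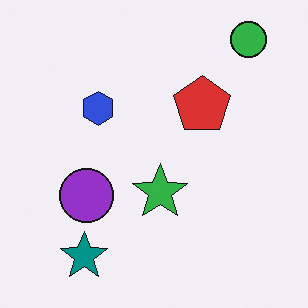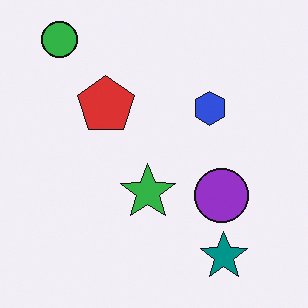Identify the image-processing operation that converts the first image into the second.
This is the original image flipped horizontally (left ↔ right).

The green circle is in the top-right of the first image and the top-left of the second — shapes on opposite sides of the vertical midline have swapped in a mirror flip.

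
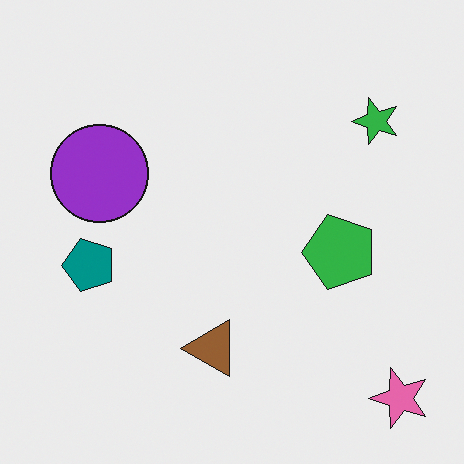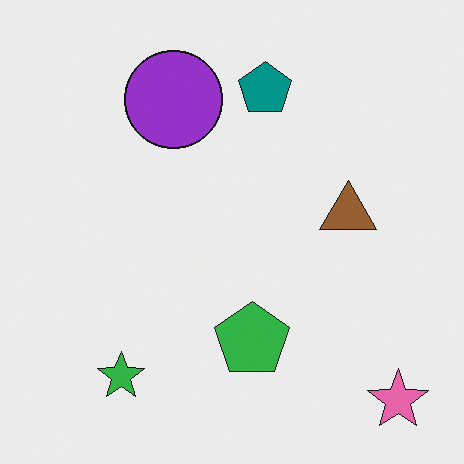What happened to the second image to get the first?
The first image is the second transposed (reflected across the top-left ↔ bottom-right diagonal).

Shapes have swapped their row and column positions — what was in the top-right is now in the bottom-left — a diagonal reflection.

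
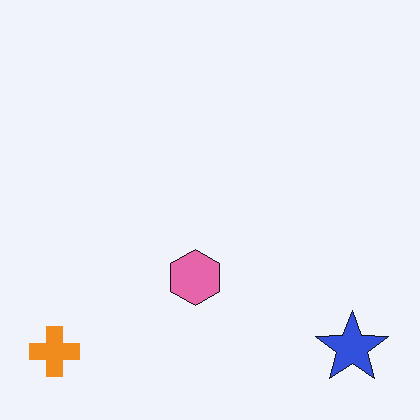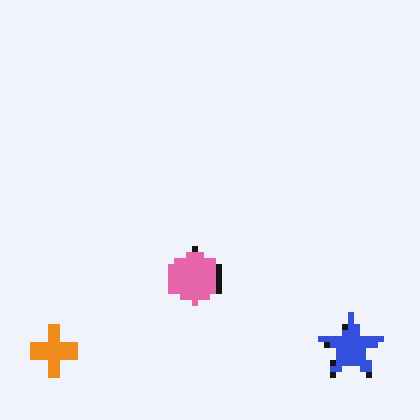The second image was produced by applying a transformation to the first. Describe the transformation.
It was pixelated into visible square blocks.

Shapes are reduced to large square blocks; fine edges and outlines are lost — a downscale-then-upscale (mosaic) effect.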